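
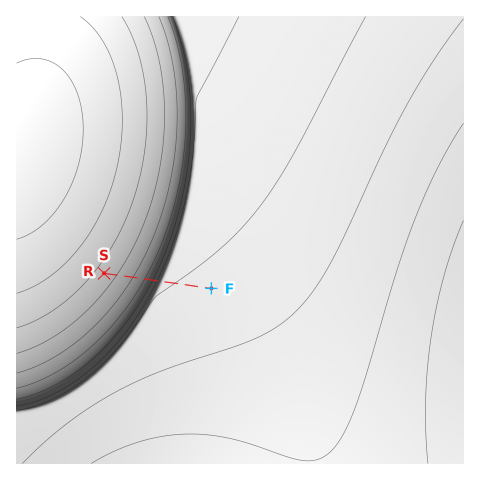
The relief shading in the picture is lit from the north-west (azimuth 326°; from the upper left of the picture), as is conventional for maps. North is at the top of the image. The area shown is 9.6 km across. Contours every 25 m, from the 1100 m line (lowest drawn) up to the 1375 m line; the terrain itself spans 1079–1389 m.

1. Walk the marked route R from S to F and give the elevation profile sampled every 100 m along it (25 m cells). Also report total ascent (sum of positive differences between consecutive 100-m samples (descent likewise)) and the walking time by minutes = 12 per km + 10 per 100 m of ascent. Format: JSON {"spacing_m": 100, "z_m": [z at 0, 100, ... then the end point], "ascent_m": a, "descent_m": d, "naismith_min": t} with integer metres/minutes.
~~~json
{"spacing_m": 100, "z_m": [1315, 1310, 1304, 1298, 1292, 1285, 1277, 1269, 1259, 1248, 1234, 1215, 1185, 1177, 1176, 1175, 1174, 1173, 1172, 1172, 1171, 1170, 1169, 1168, 1168], "ascent_m": 0, "descent_m": 147, "naismith_min": 28}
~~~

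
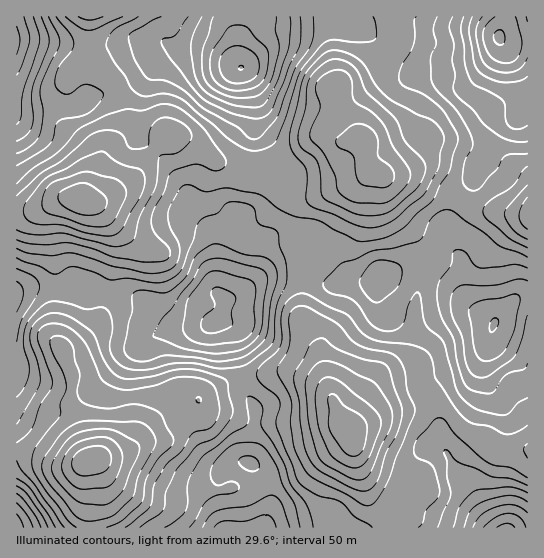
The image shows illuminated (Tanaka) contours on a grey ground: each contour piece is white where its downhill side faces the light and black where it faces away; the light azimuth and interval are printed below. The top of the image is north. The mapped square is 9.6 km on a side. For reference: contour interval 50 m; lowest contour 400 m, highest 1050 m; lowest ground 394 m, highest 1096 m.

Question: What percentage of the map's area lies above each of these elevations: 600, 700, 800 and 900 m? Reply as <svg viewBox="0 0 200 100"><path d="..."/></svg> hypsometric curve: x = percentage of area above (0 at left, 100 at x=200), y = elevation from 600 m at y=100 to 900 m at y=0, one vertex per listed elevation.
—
<svg viewBox="0 0 200 100"><path d="M176 100l-47-33-67-34-39-33"/></svg>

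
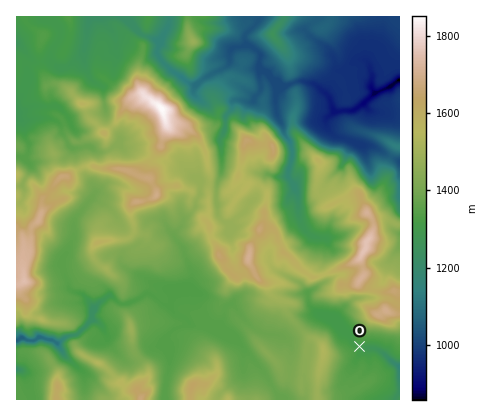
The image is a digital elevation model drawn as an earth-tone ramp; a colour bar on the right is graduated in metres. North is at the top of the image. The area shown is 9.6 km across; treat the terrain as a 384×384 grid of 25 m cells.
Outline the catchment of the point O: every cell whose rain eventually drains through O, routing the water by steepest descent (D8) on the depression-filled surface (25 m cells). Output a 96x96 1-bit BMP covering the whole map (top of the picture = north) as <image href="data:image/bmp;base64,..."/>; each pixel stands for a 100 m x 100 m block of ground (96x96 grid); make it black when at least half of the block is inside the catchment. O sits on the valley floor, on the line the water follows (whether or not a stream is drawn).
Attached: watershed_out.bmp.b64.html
<image width="96" height="96" href="data:image/bmp;base64,Qk2+BAAAAAAAAD4AAAAoAAAAYAAAAGAAAAABAAEAAAAAAIAEAAATCwAAEwsAAAIAAAAAAAAA////AAAAAAAAAAAAAAAAAAAAAAAAAAAAAAAAAAAAAAAAAAAAAAAAAAAAAAAAAAAAAAAAAAAAAAAAAAAAAAAAAAAAAAAAAAAAAAAAAAAAAAAAAAAAAAAAAAAAAAAAAAAAAAAAAAAAAAAAAAAAAAAAAAAAAAAAAAAAAAAAAAAAAAAAAAAAAAAAAAAAAAAAAAAAAAAAAAAH4AAAAAAAAAAAAAAH+AAAAAAAAAAAAAAH/AAAAAAAAAAAAAAP/AAAAAAAAAAAAAA//AAAAAAAAAAAAAD//gAAAAAAAAAAAAH//wAAAAAAAAAAAAH//wAAAAAAAAAAAAP//4AAAAAAAAAAAAf//4AAAAAAAAAAAA///+EAAAAAAAAAAA////8AAAAAAAAAAB////8AAAAAAAAAAB////8AAAAAAAAAAH////8AAAAAAAAAAP////8AAAAAAAAAAf///4AAAAAAAAAAAf///gAAAAAAAAAAA////AAAAAAAAAAAD////AAAAAAAAAAAD/+H/gAAAAAAAAAAH/4A/gAAAAAAAAAAH/wAPgAAAAAAAAAAP/wADAAAAAAAAAAAP/gAAAAAAAAAAAAAP/AAAAAAAAAAAAAAP+AAAAAAAAAAAAAAH8AAAAAAAAAAAAAAH8AAAAAAAAAAAAAAD4AAAAAAAAAAAAAAB4AAAAAAAAAAAAAABwAAAAAAAAAAAAAAAAAAAAAAAAAAAAAAAAAAAAAAAAAAAAAAAAAAAAAAAAAAAAAAAAAAAAAAAAAAAAAAAAAAAAAAAAAAAAAAAAAAAAAAAAAAAAAAAAAAAAAAAAAAAAAAAAAAAAAAAAAAAAAAAAAAAAAAAAAAAAAAAAAAAAAAAAAAAAAAAAAAAAAAAAAAAAAAAAAAAAAAAAAAAAAAAAAAAAAAAAAAAAAAAAAAAAAAAAAAAAAAAAAAAAAAAAAAAAAAAAAAAAAAAAAAAAAAAAAAAAAAAAAAAAAAAAAAAAAAAAAAAAAAAAAAAAAAAAAAAAAAAAAAAAAAAAAAAAAAAAAAAAAAAAAAAAAAAAAAAAAAAAAAAAAAAAAAAAAAAAAAAAAAAAAAAAAAAAAAAAAAAAAAAAAAAAAAAAAAAAAAAAAAAAAAAAAAAAAAAAAAAAAAAAAAAAAAAAAAAAAAAAAAAAAAAAAAAAAAAAAAAAAAAAAAAAAAAAAAAAAAAAAAAAAAAAAAAAAAAAAAAAAAAAAAAAAAAAAAAAAAAAAAAAAAAAAAAAAAAAAAAAAAAAAAAAAAAAAAAAAAAAAAAAAAAAAAAAAAAAAAAAAAAAAAAAAAAAAAAAAAAAAAAAAAAAAAAAAAAAAAAAAAAAAAAAAAAAAAAAAAAAAAAAAAAAAAAAAAAAAAAAAAAAAAAAAAAAAAAAAAAAAAAAAAAAAAAAAAAAAAAAAAAAAAAAAAAAAAAAAAAAAAAAAAAAAAAAAAAAAAAAAAAAAAAAAAAAAAAAAAAAAAAAAAAAAAAAAAAAAAAAAAAAAAAAAAAAAAAAAAAAAAAAAAAAAAAAAAAAAAAAAAAAAAAAAAAAA="/>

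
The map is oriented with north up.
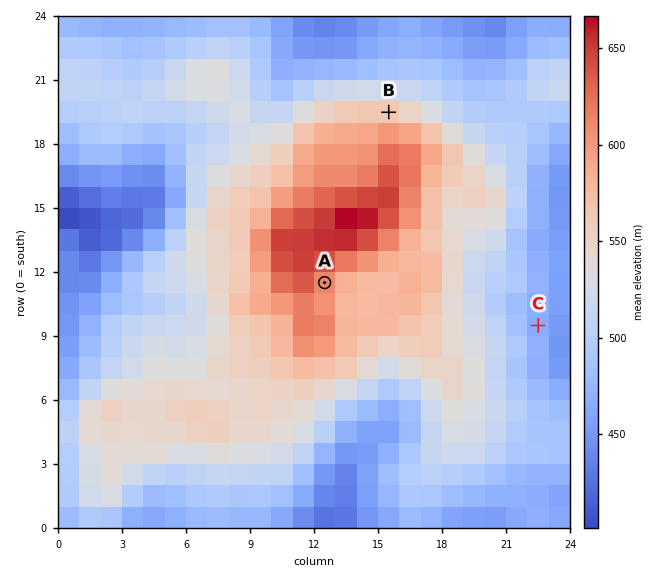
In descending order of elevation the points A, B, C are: A B C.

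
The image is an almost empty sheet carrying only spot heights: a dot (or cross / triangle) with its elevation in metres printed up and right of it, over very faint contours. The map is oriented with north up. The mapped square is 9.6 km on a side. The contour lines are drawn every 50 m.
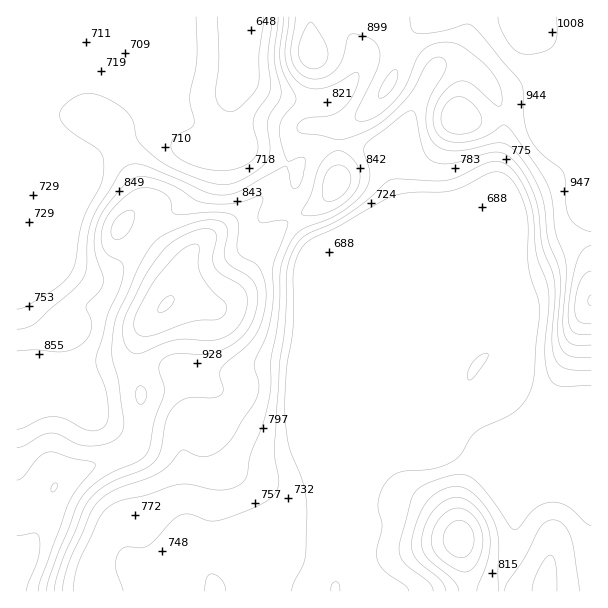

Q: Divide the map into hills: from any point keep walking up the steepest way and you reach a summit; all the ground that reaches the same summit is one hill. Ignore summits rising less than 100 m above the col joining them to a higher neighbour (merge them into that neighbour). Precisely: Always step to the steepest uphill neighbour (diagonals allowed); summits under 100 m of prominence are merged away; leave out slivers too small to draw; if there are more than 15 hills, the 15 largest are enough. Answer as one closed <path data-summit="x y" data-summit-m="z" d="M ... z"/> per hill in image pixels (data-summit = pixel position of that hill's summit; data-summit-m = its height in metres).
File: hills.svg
<path data-summit="165 305" data-summit-m="1103" d="M231 16l-215 1 0 370 5 1 23-8 8-5 1-5 1 7 18 11 13 13 6 10 11 10 24 9 48 6 8 5 4 23 0 58 1 9 7 8-7 6-3 13 3 11 1 23 175 0 3-4 0-10-12-20-15 0-18 7-2-4 0-46-3-17 0-96 82-198-7-31 0-11-7-11-39-6-13 0-20 6-15 13-6 2-52-20-4-8-5-25z"/><path data-summit="591 300" data-summit-m="1053" d="M591 16l-359 1-2 96 6 31 6 4 49 18 6-2 15-13 20-6 13 0 39 6 7 11 0 11 7 27-6 19-76 183 0 96 3 17 0 46 2 4 27-25 18-43 13-23 10-8 9-3 30-31 32-72 10-11 10-7 14-6 9 1 5 5 0 11-3 6-17 18-13 21-22 11-24 25 80-32 3 0 21 22 27-4 32-1z"/><path data-summit="459 539" data-summit-m="982" d="M512 402l-86 34-24 24-19 10-11 15-24 55-20 20 26-2 12 20-1 14 226 0 1-172-32 0-27 4z"/><path data-summit="17 566" data-summit-m="1083" d="M53 370l-3 8-34 11 0 202 170 1 1-23-3-8 2-13 8-9-7-8-1-9 0-58-4-23-8-5-48-6-24-9-11-10-6-10-13-13-18-11z"/>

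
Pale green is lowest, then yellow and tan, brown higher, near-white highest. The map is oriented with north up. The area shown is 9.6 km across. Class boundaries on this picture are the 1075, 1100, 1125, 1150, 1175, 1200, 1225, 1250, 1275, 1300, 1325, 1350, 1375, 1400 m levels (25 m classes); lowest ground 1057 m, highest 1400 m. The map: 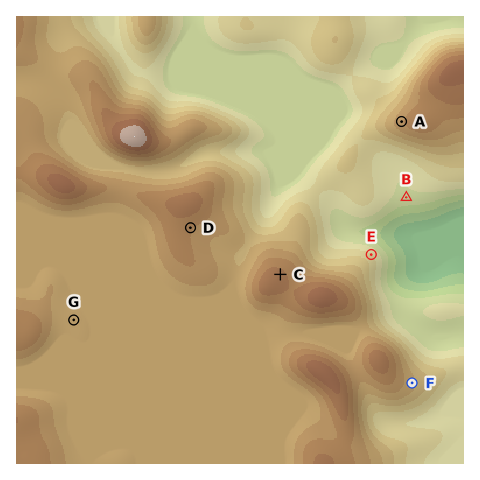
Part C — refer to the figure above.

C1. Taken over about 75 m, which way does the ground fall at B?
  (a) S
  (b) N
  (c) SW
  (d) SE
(a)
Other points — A W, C NE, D SE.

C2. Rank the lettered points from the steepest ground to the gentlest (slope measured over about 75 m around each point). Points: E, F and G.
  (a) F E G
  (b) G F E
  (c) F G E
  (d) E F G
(d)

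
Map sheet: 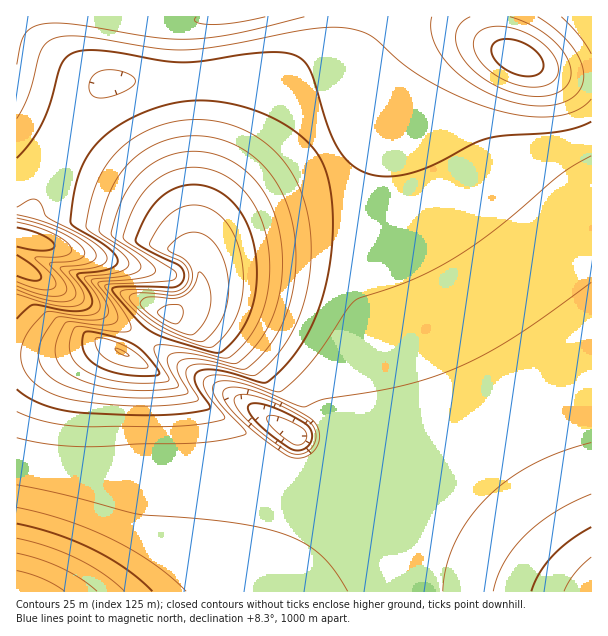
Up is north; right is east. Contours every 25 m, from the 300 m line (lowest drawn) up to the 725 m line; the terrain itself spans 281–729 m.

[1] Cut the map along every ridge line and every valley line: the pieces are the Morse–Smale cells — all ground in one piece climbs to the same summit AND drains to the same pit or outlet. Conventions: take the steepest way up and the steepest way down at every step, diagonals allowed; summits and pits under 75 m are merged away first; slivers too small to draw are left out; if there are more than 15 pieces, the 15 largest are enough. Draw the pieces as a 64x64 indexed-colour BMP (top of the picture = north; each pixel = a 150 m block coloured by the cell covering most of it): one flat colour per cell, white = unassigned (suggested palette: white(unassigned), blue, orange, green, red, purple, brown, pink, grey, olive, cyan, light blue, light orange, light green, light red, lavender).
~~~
<image width="64" height="64" href="data:image/bmp;base64,Qk12CAAAAAAAAHYAAAAoAAAAQAAAAEAAAAABAAQAAAAAAAAIAAATCwAAEwsAABAAAAAAAAAA////ALR3HwAOf/8ALKAsACgn1gC9Z5QAS1aMAMJ34wB/f38AIr28AM++FwDox64AeLv/AIrfmACWmP8A1bDFABERERERERERERERERERERREREREREREREREREREREREERERERERERERERERERERFEREREREREREREREREREREQRERERERERERERERERERERRERERERERERERERERERERBEREREREREREREREREREREUREREREREREREREREREREERERERERERERERERERERERFEREREREREREREREREREQRERERERERERERERERERERERRERERERERERERERERERBEREREREREREREREREREREREUREREREREREREREREREERERERERERERERERERERERERFEREREREREREREREREQRERERERERERERERERERERERERRERERERERERERERERBEREREREREREREREREREREREREUREREREREREREREREERERERERERERERERERERERERERFEREREREREREREREQRERERERERERERERERERERERERERJERERERERERERERBEREREREREREREREREREREREREREiREREREREREREREERERERERERERERERERERERERERERIkREREREREREREQRERERERERERERERERERFmYRERERESIkRERERERERERBERERERERERERERERERZmZmERERERIiIkREREREREREERERERERERERERERERZmZmZhEREREiIiJEREREREREQRERERERERERERERERZmZmZmERERESIiIiJERERERERBEREREREREREREREWZmZmZmYRERERIiIiIiJEREREREEREREREREREREREWZmZmZmZhEREREiIiIiIiJEREREQRERERERERERERFmZmZmZmZmERERESIiIiIiIiJERERBERERERERERERFmZmZmZmZmYRERERIiIiIiIiIiJEREERERERERERERZmZmZmZmZmYREREREiIiIiIiIiIiJEQRERERERERERZmZmZmZmZmYRERERESIiIiIiIiIiIiIhEREREREREWZmZmZmZmZmZhERERESIiIiIiIiIiIiIiEREREREREWZmZmZmZmZmYRERERERIiIiIiIiIiIiIiIzMxERERE2ZmZmZmZmZmYREREREREiIiIiIiIiIiIiIjMzMzMxMzNmZmZmZmZmYREREREREiIiIiIiIiIiIiIiMzMzMzMzM2ZmZmZmZmERERERERESIiIiIiIiIiIiIiIzMzMzMzMzNmZmZmZmERERERERERIiIiIiIiIiIiIiIjMzMzMzMzMzZmZmZhEREREREREREiIiIiIiIiIiIiIiMzMzMzMzMzMzYREREREREREREREiIiIiIiIiIiIiIiIzMzMzMzMzMzMxERERERERERERESIiIiIiIiIiIiIiIjMzMzMzMzMzMzMRERERERERERERIiIiIiIiIiIiIiIiMzMzMzMzMzMzMxERERERERERERIiIiIiIiIiIiIiIiIzMzMzMzMzMzMzEREREREREREREiIiIiIiIiIiIiIiIjMzMzMzMzMzMzMRERERERERERESIiIiIiIiIiIiIiIiMzMzMzMzMzMzMxERERERERERERIiIiIiIiIiIiIiIiIzMzMzMzMzMzMzMRERERERERERIiIiIiIiIiIiIiIiIlMzMzMzMzMzMzMxEREREREREREiIiIiIiIiIiIiIiIiUzMzMzMzMzMzMzMRERERERERESIiIiIiIiIiIiIiIiJVMzMzMzMzMzMzMzERERERERERIiIiIiIiIiIiIiIiIlUzMzMzMzMzMzMzMzERERERERIiIiIiIiIiIiIiIiIiVTMzMzMzMzMzMzMzMxEREREREiIiIiIiIiIiIiIiIiJVUzMzMzMzMzMzMzMzMxERERESIiIiIiIiIiIiIiIiIlVTMzMzMzMzMzMzMzMzMRERESIiIiIiIiIiIiIiIiIiVVMzMzMzMzMzMzMzMzMzMRERIiIiIiIiIiIiIiIiIiJVVTMzMzMzMzMzMzMzMzMzMRIiIiIiIiIiIiIiIiIiIlVVMzMzMzMzMzMzMzMzMzMzEiIiIiIiIiIiIiIiIiIiVVVTMzMzMzMzMzMzMzMzMzNVIiIiIiIiIiIiIiIiIiJVVVUzMzMzMzMzMzMzMzMzM1VSIiIiIiIiIiIiIiIiIlVVVTMzMzMzMzMzMzMzMzM1VVUiIiIiIiIiIiIiIiIiVVVVUzMzMzMzMzMzMzMzM1VVVVIiIiIiIiIiIiIiIiJVVVVTMzMzMzMzMzMzMzM1VVVVVSIiIiIiIiIiIiIiIlVVVVUzMzMzMzMzMzMzM1VVVVVVUiIiIiIiIiIiIiIiVVVVVVMzMzMzMzMzMzM1VVVVVVVSIiIiIiIiIiIiIiJVVVVVVTMzMzMzMzMzM1VVVVVVVVUiIiIiIiIiIiIiIlVVVVVVVVVVVVVVVVVVVVVVVVVVVSIiIiIiIiIiIiIiVVVVVVVVVVVVVVVVVVVVVVVVVVVVUiIiIiIiIiIiIiJVVVVVVVVVVVVVVVVVVVVVVVVVVVVVIiIiIiIiIiIiIlVVVVVVVVVVVVVVVVVVVVVVVVVVVVVSIiIiIiIiIiIiVVVVVVVVVVVVVVVVVVVVVVVVVVVVVVVVIlVSIiIiIiJVVVVVVVVVVVVVVVVVVVVVVVVVVVVVVVVVVVIiIiIiIlVVVVVVVVVXd3VVVVVVVVVVVVVVVVVVVVVVUiIiIiIi"/>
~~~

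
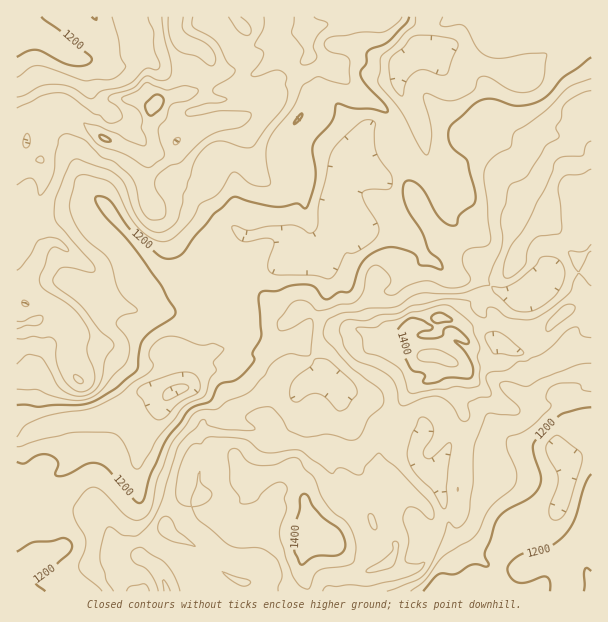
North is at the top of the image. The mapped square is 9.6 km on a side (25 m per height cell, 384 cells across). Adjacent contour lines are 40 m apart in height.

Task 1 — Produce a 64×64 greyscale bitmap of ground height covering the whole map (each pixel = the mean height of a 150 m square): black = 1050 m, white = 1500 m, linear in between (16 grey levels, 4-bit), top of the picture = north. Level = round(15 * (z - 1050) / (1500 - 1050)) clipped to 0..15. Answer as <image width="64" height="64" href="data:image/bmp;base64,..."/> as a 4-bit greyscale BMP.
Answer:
<image width="64" height="64" href="data:image/bmp;base64,Qk12CAAAAAAAAHYAAAAoAAAAQAAAAEAAAAABAAQAAAAAAAAIAAATCwAAEwsAABAAAAAAAAAAAAAAABEREQAiIiIAMzMzAERERABVVVUAZmZmAHd3dwCIiIgAmZmZAKqqqgC7u7sAzMzMAN3d3QDu7u4A////AERVVVVniIiJqpiIiJmZmaqqmZmZiIdlRERFVVVVVVZVRVVVZneIiImpmIiJmZmZq7qZqqqpmYdVVUVVVVVVVlVEVVVneIiJmpmYiJmIiImru6qqqqqqmGVVVVVVVVVWVURFVWd4iZmpmYiJmIiImrzLu7qqq6mZdmZVVVVVVWZlVURVVniJmZmYiZmImZmavMzMy6qqqYiHZmVVVVVVVmZVVVVWeIiImJmZmJmZmaq8zMzLqqqpiId2ZlVEVVVWZmVVVWZ3iHiJmZiJmqqqqrzNzLqqqqmImHd2VURERFVmZVVWZ3eHd3mpiJmqqqqqvNzLuqqqmYiYiHdlRERERVZmVVZnd3dmaJmJmqqqqqq83LqqqqqZiZiId2VUREREVmZVZmd3dmVniZmZqqqqqrzLupqqqpmamIiHdlVURDRWZlVmZndmVVeJmZmaqqqqvMuqmZqqqqmHiYd2ZlVENFZmVWZmZmVUVomZmZq7u6q7uqmZmaqqmIiJh3dmZVQzRWZVVVZmVURWeJmZmru7u7u6mZmaqpmIiImHd3ZlVENFVmVVVVVVREV4mZmqu7u7u6qZmZmpmIiIiId3dmVUM0RVVVVVVVRERWiZmaq6qqq6qYmZmZmYiIiIh3dmZUQzRERVVVVVVEREZ5mZqqqZmZmYiIiZmYiIiIiHd2ZlQzNERERERVVERDRXiZmaqZiIiIiIiImZiHiIiId3ZmVDNERDM0RERERDM0Z4iZmIiIiIiIh3iJmIiIiIiHdmZlREREMzMzMzM0MzNGeId3iIiHd3d3d4iYiIiImId3d2ZUREREQzMzMzMzIjVnd3eIiId3d3Z3iJmIiIiZiIiHdmVVRVVVREQzMzIhJFZmd3eId3d3Znd4iZiIiZmIiId3ZlVVZmZndlQzIhESNFZmd3d2ZnZmZ3eJqZmamZmIh3dmZmZmd4mYZUMiIRETRWZmd3ZmZmZneImruqqqqYh4d2ZmZ3d4mqmGVUMiISNFVWZndmZmZneImbvMu7upiIiHd2Znd3iqqYdmVDMyIzREVmd3ZmZneImavMzMzKmZmIiId3h3iaqph3ZUQzMzNERVZnd2ZneJmqvM3d3cqpmZmZiIiIiJqpmIdlQzMzM0RFVWZmZ3eJqru83d3cupmZmZmZmJiJmamYh2VEMzRERERVZmZneJqru7zMzMy6mZmaqZmZmZmZqph3ZlREREREREVmZWeJmqu7zMzMzLqZmaqqmZmqqqqph3ZmZVVFRERERWZmZ4maqqvMzMzLupmZmqqpmaqqqql3dmZmVVVERERFZndneImZmqu7zLupmZmZmrqqmaqqmHd3ZmZVVERERFVmd3Znd3iIiaq7qpmZiHeJq6qZqpmHd3dmZVVEREREVWZmZlZmd3d4iJmZmYh3d3iaqqqph3d3dmZVVUREVERVVVZlRVVmZmd3d3eIiHd3d4mqqpiHd3d2ZVVURERVVVRERVRERWdmZmZmZmeIiHd3eJmamId4h3ZlVVRERFVVREQzMzREZmZmVlVmZ3iZh3d4mJqpiIiHZmVVVVVEVEREMzMzM0RWZmVVVWZ3eJqYd4mYmZmZmHZmZVVVVVRERERDMzMzREVmVVVVZnd4mpiIiZmZmZmHZmZVVmZVVEREREMzMzNDRFVURVVmZmeJmYiZmZmZmHZmZVVndmVURERERDNDMzMzRERFVVZmZ4mZmZiIiZiHdmZVVoiHdlVEREREREQzMzNERFVVVVZniJmqmIiJiIdmZVVomZh2ZURERERERDMzM0RFVVVVVmeImaqYiImId2ZVVXiamIdmVURVVVVUMzM0RVVVVVVVZ4iZmpiIiZiHZlVWeZmYh3ZlVVVmVVQzM0RFVVVVRVV3iImamIiJmYdmVWeJmZiHd2ZWZmZlVDMzRERVVVRFVneIiZmYiJmZh2ZmZ4mZiIh3dmZmZmVVMzMzNEVVRERWd4iImZmIqaqYdnd4mamYiHd2Z3dmVWVDMzM0REREVVZ3d4iJmZmqqph3iJmquqmYd3d3d2ZWVUMzM0RERERVVmd3eImZmaqqmIiJmqu7qpiHd3d3ZVZVQzMzREVERFVWZnd3iJmZmaqZiJq7u6upmYh3iIdlVlVEMzNERUNFVVVmZ3eIiJmZqZmZrLuqq6maqYiIh2VWVURDNEREM0VVZmZmd3iIiampmaq7qqq7qpmqmZmIdlVlVEQ0REQzRVVmZmZneIiJqqqZqqmZmruqmZmZmZiHVVZVRERFQzNFVVZmZmZ3iJmaqqqpmZmqzLqZmZmZmYhlVlVVVVVDNERFVmZlVmeImYmaqpiJmrvMu6qZmZmZmHZWVVZlVDM0RERVVVVVVniIeImZh3iJq7u7u6mZmZmIdmZlZmVDIzQzM0RERERFZ3h3eId3d3eJqpqqqpmIiIh3ZmZmVEMiMzMzNEQzM0RWZ2d3dmZmZneYiaqqqZiIiHd3d3ZUQiIzIiM0QzMzRFVWZmZlVVVmZ3iJqqqpmYd3eId3dlVCEiIiIzMzMzNERVVWZVRFVWZ3eImqu6mImHd3iHdmVUMiESIjM0REM0REVUVURFVVVnd4mru6mYiHd3eHZmZVVDIhEiM0RERERERFRERFVVVWd3ibu6mZmYd3eIdmZmZlQyIiI0RERERERERERVVVVWd3iJupmZmZmHeImHd3d3ZUMzMzRERERERVRFRVVVVVZ3eIq6mZmZmId3iIh3d3d2VDNERFREREREVV"/>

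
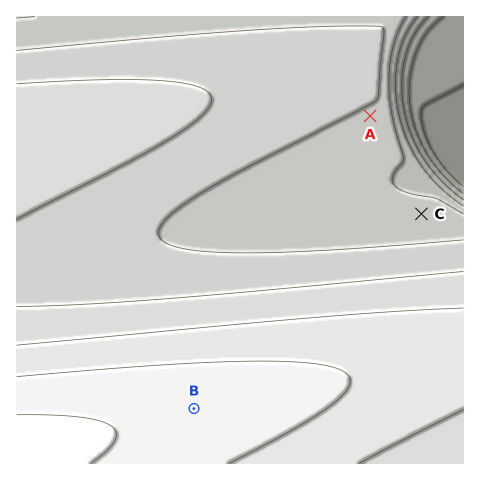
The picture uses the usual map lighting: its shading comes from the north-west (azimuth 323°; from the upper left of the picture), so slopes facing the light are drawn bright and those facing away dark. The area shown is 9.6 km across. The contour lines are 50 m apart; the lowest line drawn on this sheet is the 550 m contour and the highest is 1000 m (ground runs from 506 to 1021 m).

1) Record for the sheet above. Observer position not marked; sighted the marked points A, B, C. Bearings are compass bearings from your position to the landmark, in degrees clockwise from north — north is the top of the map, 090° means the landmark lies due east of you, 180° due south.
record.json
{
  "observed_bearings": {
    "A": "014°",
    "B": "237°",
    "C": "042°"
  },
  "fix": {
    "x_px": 317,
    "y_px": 329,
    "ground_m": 920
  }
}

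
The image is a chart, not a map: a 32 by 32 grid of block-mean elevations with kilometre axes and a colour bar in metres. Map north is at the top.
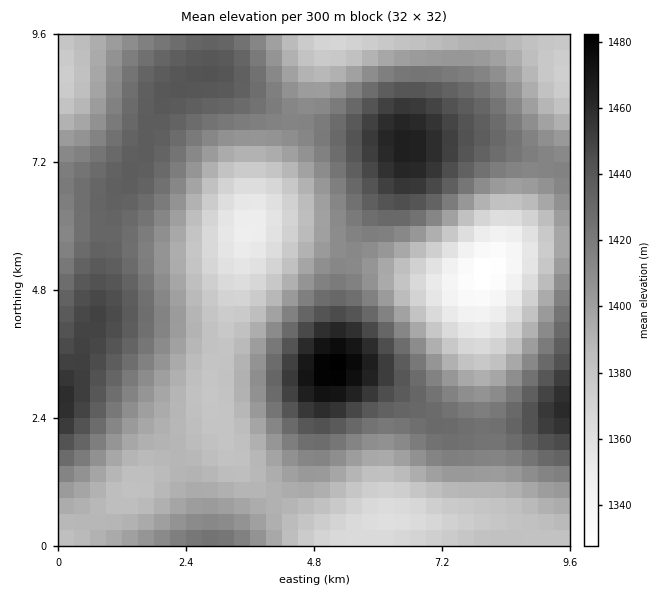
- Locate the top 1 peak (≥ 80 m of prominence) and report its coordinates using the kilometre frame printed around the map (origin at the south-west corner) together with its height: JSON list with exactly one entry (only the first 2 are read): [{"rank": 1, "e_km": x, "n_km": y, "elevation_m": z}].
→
[{"rank": 1, "e_km": 5.16, "n_km": 3.34, "elevation_m": 1484}]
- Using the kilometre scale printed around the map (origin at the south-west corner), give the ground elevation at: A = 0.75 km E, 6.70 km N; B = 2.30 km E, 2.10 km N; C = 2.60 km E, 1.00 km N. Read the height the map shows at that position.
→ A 1432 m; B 1388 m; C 1395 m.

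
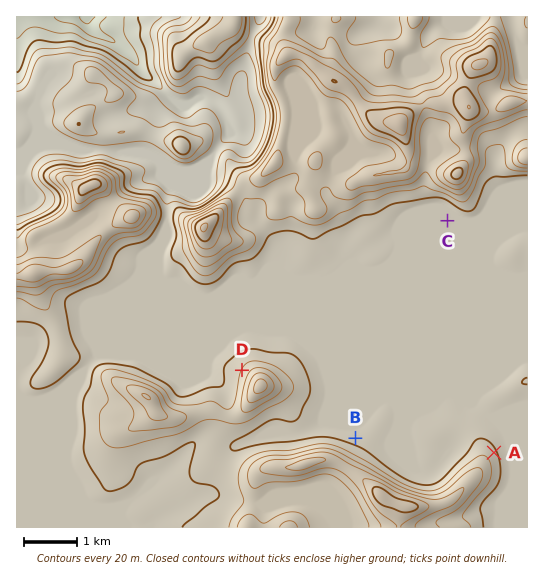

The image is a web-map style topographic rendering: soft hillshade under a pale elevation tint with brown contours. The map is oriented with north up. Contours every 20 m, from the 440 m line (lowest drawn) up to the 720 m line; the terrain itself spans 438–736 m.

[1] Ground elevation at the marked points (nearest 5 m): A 605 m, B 595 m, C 590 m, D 620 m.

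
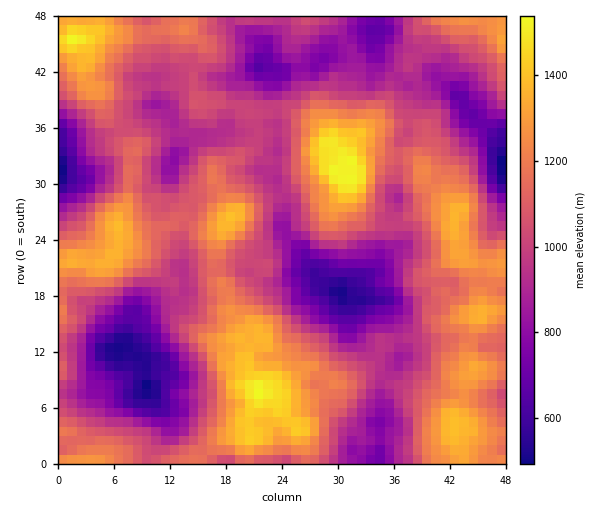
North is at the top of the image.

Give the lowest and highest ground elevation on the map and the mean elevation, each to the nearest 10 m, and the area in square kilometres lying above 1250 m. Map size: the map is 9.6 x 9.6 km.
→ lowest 470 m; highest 1550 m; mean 1040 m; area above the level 16.7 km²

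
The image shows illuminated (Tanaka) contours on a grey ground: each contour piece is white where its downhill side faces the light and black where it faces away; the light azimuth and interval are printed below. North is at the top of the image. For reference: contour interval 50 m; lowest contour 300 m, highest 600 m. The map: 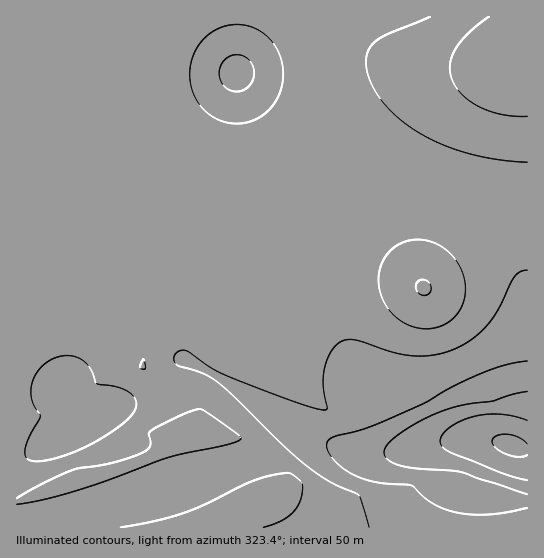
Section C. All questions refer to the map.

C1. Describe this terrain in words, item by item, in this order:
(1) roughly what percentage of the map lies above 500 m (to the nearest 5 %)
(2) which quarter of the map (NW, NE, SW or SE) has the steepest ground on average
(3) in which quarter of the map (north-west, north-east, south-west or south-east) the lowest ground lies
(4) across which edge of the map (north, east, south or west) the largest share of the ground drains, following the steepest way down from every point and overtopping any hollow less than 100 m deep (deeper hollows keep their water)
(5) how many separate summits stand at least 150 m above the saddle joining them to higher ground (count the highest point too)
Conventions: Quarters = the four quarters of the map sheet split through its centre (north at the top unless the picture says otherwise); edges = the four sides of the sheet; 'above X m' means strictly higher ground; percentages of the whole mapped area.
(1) Roughly 80 % of the ground is higher than 500 m.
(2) The steepest ground, on average, is in the south-east quarter.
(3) The lowest ground is in the south-east quarter.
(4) Drainage is mainly to the east: more ground falls towards that edge than towards any other.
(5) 1 summit rises at least 150 m above its surroundings.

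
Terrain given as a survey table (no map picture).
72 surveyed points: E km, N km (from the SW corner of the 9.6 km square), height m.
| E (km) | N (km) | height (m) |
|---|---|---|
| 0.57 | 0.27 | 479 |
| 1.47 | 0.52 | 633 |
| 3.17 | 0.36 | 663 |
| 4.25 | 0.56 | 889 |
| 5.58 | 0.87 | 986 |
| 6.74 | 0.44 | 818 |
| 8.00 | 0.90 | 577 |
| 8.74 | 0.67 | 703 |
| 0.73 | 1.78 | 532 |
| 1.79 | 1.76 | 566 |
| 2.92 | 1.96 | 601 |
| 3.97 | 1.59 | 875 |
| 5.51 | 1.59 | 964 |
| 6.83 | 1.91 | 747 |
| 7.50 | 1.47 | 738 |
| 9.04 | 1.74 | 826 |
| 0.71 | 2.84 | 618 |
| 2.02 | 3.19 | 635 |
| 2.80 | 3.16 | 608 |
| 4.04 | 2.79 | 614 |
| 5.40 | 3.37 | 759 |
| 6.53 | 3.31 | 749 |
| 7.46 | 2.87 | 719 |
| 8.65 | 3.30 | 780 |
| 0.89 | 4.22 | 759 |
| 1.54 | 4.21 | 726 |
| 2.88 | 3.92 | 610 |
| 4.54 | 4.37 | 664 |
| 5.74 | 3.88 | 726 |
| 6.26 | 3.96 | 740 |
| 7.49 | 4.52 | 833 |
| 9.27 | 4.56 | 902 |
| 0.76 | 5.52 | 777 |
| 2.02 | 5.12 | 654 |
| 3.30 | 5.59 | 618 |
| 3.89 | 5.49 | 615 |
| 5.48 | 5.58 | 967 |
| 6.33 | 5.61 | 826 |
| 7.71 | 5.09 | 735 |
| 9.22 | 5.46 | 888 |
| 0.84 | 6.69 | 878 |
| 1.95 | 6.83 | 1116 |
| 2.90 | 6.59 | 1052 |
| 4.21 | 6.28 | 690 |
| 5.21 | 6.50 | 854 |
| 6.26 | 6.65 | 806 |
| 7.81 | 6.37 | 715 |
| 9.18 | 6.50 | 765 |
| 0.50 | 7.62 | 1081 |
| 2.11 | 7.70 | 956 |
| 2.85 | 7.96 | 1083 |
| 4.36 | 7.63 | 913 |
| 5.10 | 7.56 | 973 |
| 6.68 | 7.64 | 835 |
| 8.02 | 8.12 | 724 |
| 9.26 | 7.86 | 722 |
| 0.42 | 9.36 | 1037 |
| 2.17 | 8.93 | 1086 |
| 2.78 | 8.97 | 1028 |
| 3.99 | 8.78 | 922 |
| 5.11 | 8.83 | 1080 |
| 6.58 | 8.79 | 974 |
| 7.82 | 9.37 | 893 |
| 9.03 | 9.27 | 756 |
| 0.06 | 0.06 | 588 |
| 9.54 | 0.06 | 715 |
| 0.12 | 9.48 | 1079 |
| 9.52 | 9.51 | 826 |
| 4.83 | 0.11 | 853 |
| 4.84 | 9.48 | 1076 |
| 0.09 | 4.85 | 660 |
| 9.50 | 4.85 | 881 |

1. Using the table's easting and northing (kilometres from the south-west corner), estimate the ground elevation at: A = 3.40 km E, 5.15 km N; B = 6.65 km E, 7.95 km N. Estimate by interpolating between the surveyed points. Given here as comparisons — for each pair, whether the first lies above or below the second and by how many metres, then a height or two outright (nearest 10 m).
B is above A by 280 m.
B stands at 890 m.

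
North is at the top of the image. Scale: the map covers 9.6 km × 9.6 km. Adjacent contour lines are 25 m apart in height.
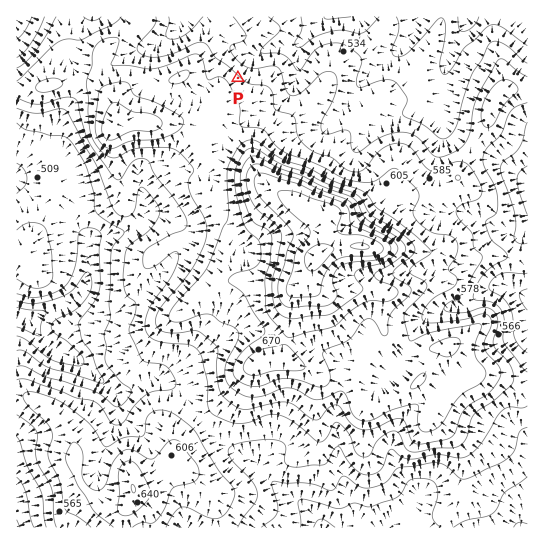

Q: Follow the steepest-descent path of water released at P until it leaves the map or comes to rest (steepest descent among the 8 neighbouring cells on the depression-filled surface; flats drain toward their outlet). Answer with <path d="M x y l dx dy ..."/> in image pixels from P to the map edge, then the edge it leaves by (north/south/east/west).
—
<path d="M238 78l9-9 0-4 2-3 9-9 3 0 9-6 8-1 1-1 18 0 4-3 25-25"/>
exit: north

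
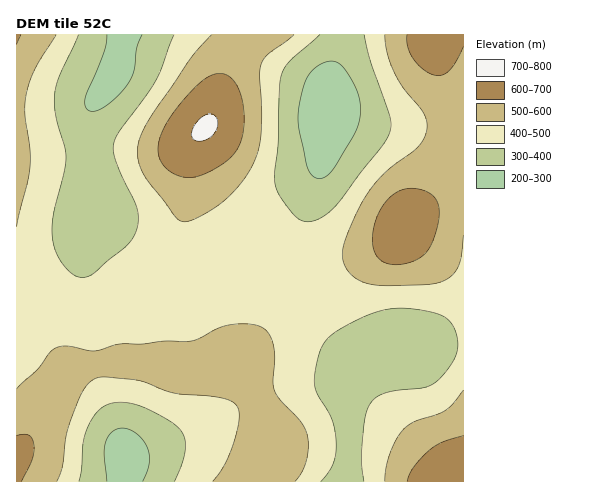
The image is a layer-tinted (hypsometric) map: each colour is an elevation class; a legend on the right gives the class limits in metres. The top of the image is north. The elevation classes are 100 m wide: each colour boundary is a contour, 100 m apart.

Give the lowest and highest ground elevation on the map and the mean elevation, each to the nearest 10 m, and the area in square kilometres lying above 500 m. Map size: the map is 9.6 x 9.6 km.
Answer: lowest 240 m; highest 710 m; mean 460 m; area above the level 30.7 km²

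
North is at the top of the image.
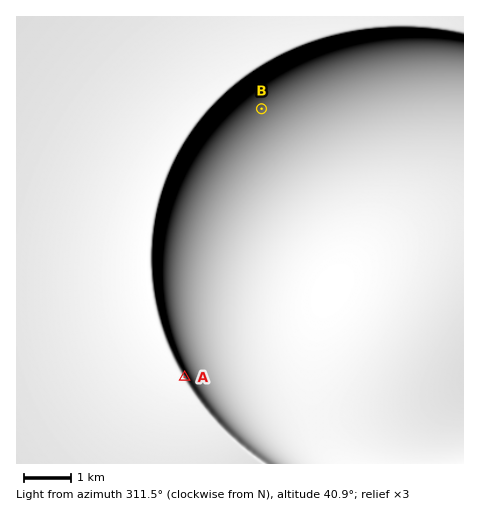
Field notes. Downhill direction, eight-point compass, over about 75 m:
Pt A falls NE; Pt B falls SE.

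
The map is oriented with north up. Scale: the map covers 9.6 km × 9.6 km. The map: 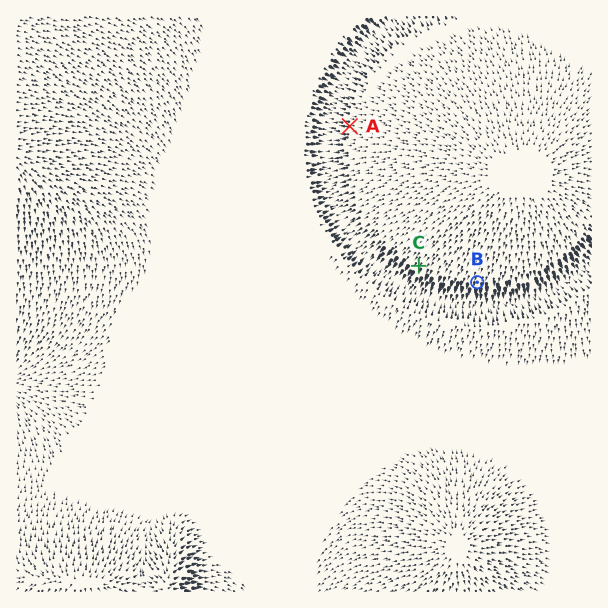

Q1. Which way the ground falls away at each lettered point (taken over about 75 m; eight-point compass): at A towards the W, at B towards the S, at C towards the SW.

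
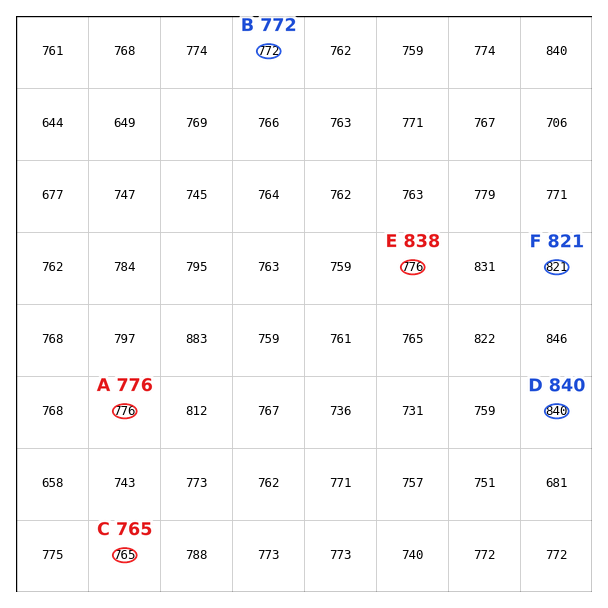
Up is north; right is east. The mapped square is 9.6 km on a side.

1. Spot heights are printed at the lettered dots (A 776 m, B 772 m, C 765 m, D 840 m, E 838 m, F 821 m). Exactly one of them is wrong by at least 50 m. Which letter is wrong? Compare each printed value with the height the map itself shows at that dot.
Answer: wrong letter E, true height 776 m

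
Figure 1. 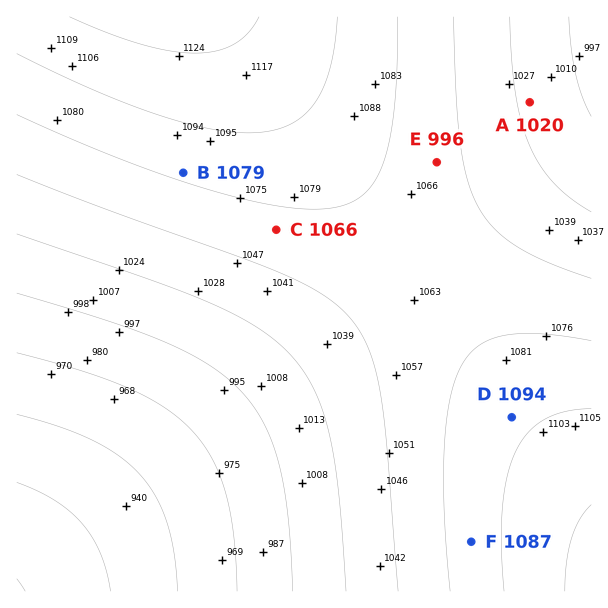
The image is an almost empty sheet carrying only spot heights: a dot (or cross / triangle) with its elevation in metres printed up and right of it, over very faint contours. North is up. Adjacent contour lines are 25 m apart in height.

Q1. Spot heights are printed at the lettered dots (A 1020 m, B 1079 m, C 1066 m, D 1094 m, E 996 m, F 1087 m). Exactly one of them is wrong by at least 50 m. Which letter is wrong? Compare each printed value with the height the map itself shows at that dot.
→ E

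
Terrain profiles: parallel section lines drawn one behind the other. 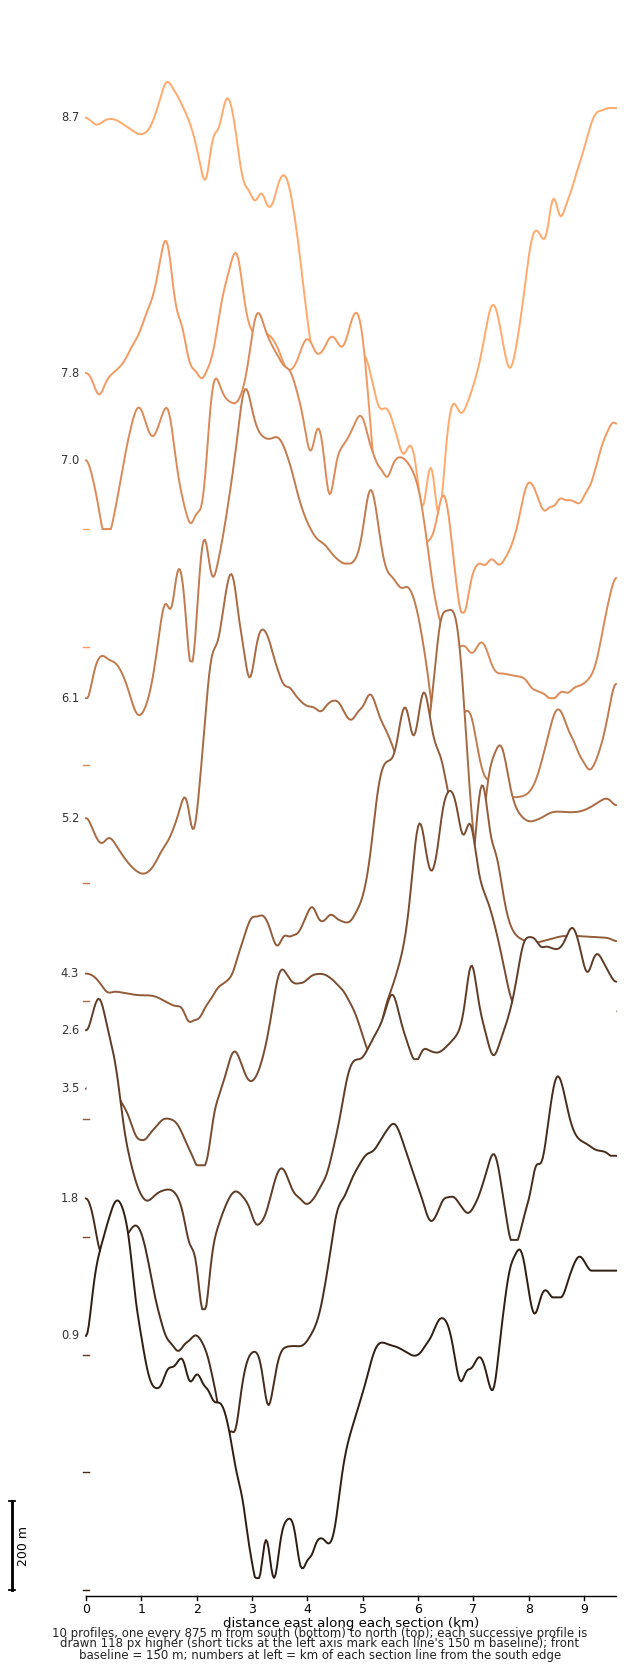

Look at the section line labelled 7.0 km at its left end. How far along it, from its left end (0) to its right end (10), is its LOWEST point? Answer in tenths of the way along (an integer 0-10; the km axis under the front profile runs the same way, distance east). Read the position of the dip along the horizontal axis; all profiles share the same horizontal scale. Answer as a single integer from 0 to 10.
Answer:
9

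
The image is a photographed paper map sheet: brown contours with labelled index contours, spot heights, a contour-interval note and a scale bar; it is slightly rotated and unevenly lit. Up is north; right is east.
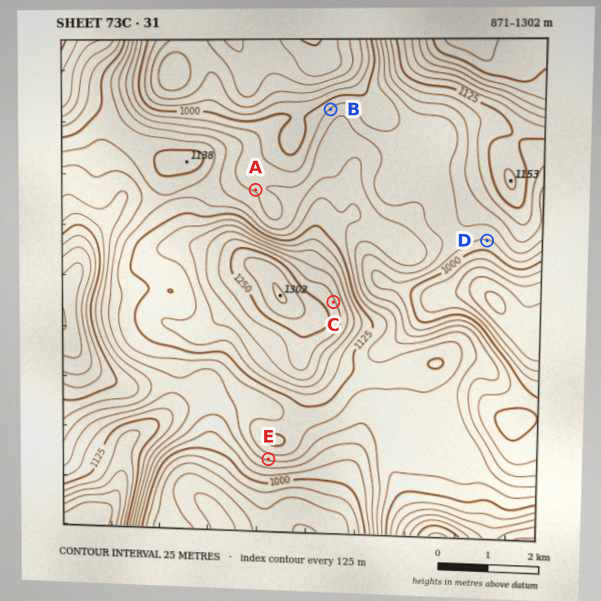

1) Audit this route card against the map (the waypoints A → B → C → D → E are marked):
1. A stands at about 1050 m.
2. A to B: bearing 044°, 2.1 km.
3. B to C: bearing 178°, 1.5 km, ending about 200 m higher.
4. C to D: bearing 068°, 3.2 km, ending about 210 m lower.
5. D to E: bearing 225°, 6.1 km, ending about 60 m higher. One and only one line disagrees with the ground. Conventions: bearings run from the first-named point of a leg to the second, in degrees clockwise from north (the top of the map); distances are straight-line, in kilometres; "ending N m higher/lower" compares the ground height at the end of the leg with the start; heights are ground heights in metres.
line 3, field distance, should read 3.7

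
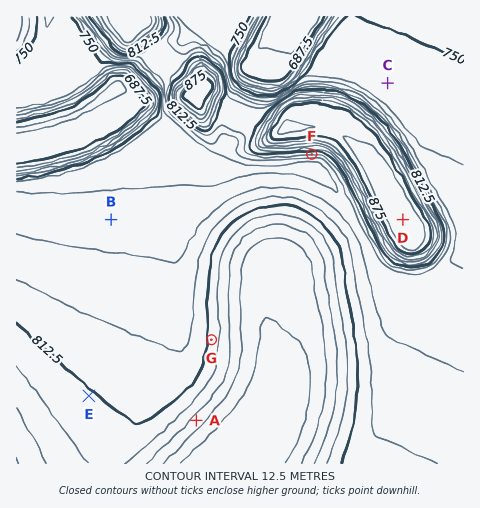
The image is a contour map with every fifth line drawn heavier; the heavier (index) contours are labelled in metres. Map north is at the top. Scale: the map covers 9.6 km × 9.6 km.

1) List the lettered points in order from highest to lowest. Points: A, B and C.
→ A B C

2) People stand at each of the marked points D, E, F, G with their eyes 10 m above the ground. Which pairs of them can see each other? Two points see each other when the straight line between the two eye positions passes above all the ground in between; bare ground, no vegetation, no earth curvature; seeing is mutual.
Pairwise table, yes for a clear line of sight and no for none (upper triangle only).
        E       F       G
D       yes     no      no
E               no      yes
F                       no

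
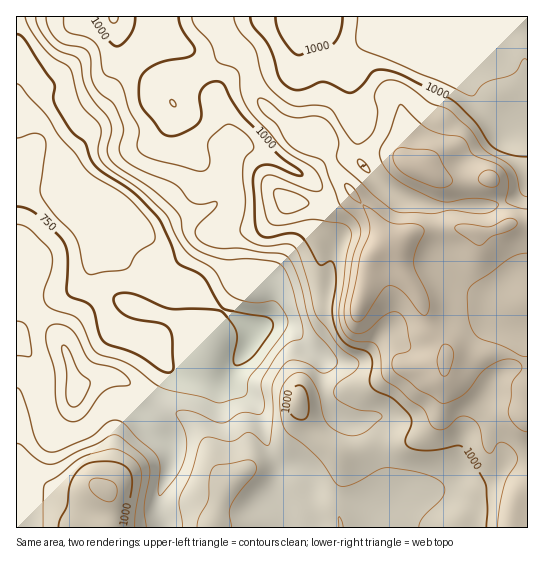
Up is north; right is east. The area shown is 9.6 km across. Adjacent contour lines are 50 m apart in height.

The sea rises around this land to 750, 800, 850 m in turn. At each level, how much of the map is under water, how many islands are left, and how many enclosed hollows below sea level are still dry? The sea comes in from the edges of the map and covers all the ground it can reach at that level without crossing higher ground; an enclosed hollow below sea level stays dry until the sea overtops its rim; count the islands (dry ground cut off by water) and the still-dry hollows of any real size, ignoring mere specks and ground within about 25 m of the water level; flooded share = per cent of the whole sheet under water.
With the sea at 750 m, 10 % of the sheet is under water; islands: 0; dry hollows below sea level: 0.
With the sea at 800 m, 17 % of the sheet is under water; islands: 0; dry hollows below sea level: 0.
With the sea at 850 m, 25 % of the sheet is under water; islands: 1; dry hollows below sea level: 0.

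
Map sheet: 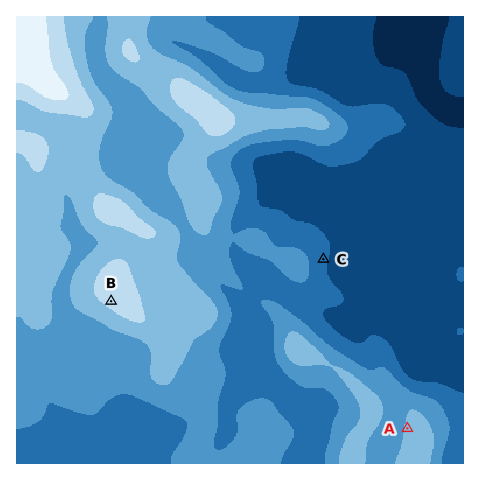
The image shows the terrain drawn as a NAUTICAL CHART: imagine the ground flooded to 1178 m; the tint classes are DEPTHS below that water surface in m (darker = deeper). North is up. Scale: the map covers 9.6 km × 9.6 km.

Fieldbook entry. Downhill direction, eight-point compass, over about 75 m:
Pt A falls W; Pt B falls SW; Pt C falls E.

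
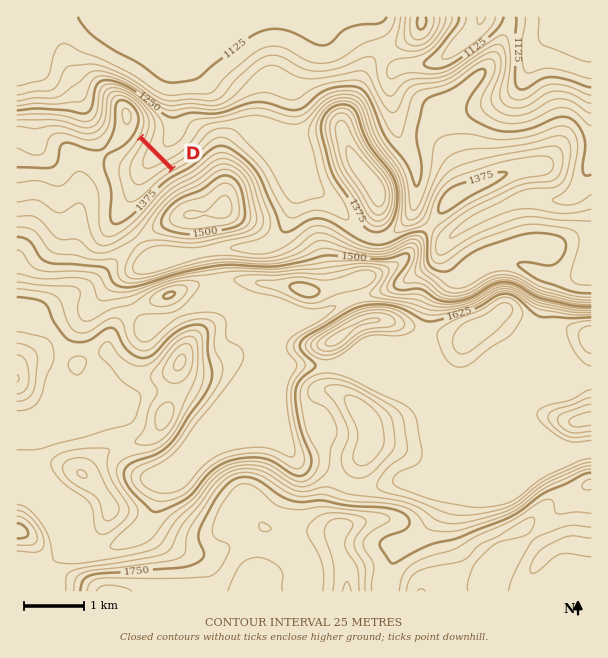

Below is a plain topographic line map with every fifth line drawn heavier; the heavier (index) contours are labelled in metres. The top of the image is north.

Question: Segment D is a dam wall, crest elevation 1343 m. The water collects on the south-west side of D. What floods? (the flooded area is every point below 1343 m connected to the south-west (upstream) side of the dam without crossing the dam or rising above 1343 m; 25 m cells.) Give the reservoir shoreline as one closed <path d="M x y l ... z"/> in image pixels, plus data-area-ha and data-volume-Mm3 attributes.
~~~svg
<path d="M140 140l-12 15-6 10 0 14 2 1 0 5 3 4 0 3 4 4 9-2 22-19 7-4 0-1-29-30z" data-area-ha="41" data-volume-Mm3="9.78"/>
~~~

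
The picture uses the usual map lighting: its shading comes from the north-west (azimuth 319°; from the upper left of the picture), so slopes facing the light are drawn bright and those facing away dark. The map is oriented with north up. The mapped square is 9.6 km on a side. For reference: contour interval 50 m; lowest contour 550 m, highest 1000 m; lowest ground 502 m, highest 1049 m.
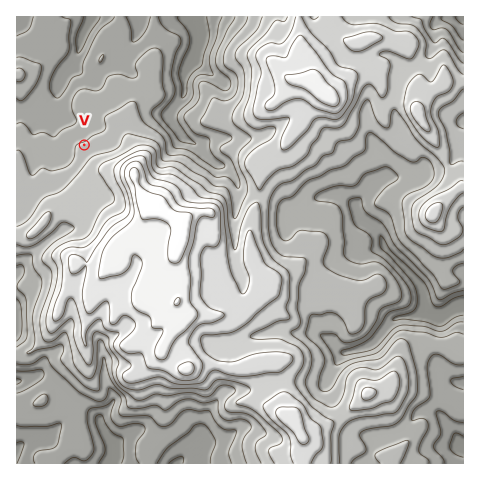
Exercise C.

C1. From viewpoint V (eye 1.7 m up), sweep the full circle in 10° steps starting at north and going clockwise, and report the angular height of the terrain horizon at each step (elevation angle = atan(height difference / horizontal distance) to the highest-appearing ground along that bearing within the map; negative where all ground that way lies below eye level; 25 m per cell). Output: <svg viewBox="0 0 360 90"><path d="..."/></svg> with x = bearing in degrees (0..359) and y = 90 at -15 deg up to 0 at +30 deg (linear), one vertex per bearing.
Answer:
<svg viewBox="0 0 360 90"><path d="M0 65l10-2 10 1 10-2 10-2 10-2 10-2 10-2 10 0 10-3 10-8 10-9 10-3 10 5 10 5 10 1 10 1 10 3 10 2 10 3 10 3 10 0 10 3 10 2 10-1 10 0 10 1 10 2 10 1 10 3 10 0 10-3 10-2 10 3 10 1 10 0"/></svg>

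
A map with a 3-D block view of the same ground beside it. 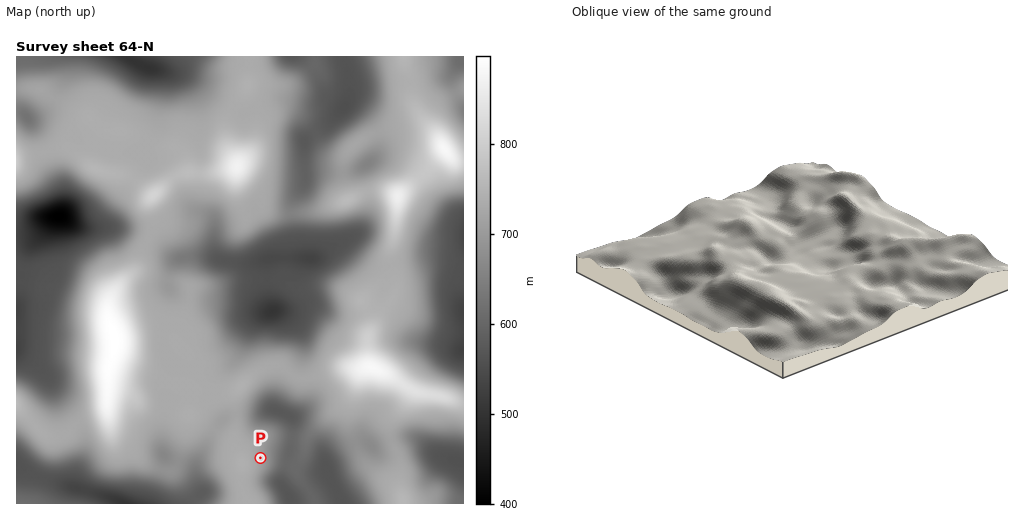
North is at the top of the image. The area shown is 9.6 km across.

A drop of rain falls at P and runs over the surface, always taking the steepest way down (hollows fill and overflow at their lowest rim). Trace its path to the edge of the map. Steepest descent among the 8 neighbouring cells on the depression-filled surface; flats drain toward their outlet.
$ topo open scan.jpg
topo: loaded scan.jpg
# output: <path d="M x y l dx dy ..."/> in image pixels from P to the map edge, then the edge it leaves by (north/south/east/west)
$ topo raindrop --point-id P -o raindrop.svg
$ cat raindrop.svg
<path d="M260 458l25 0 1 1 0 4 1 1-1 1-1 8-2 6 0 7 2 6 0 3 2 5 4 3"/>
exit: south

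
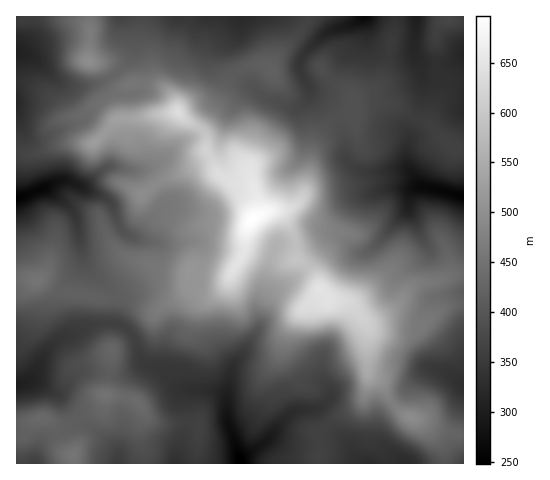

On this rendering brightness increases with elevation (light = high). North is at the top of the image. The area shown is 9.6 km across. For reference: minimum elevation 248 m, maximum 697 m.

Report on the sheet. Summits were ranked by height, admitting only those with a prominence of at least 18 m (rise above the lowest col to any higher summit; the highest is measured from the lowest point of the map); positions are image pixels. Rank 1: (252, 220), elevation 697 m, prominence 449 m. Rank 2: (320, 288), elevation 648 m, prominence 65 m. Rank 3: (178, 112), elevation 636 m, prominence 45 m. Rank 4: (88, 61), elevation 498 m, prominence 70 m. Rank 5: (411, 417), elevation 494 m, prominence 24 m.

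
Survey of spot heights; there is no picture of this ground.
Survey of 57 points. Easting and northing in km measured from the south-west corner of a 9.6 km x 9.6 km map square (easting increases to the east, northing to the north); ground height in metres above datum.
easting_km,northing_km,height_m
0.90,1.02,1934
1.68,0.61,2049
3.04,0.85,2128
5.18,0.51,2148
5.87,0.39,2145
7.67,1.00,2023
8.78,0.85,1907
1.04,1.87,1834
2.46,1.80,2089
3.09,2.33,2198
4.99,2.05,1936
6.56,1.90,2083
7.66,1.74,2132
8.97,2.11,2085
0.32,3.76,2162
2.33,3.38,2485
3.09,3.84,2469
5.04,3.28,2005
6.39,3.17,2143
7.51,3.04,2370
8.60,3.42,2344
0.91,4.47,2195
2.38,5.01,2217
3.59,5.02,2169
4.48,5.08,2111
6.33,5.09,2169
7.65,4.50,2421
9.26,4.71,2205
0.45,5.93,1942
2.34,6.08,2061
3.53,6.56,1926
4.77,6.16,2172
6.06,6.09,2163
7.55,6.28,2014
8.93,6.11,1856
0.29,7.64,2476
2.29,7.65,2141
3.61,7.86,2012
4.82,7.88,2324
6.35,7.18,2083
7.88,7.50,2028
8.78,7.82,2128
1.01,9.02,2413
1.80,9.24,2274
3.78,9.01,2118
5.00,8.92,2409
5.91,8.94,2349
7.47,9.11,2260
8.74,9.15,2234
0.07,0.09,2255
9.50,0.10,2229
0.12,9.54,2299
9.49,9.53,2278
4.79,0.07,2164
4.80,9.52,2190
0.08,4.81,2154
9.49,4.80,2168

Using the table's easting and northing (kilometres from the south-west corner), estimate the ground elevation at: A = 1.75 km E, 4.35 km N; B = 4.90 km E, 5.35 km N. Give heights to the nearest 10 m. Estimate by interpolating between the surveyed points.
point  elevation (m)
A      2270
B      2130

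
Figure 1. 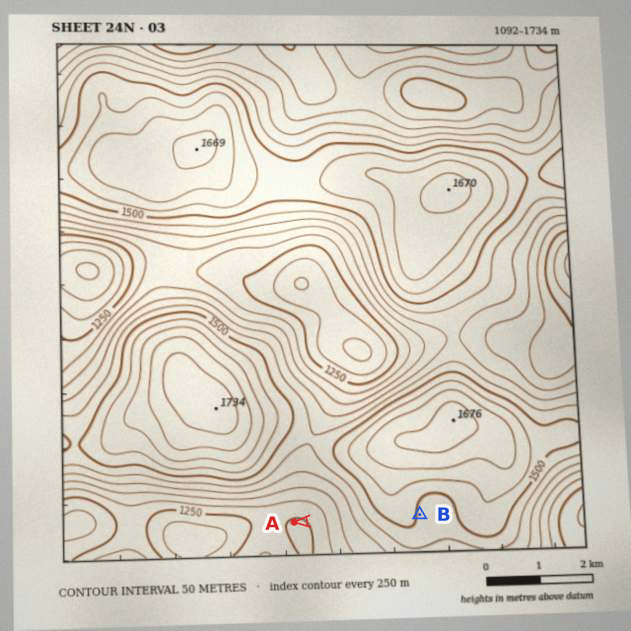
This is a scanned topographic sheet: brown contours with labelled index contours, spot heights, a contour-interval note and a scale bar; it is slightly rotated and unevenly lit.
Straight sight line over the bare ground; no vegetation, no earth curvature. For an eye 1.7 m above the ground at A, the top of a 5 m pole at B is out of sight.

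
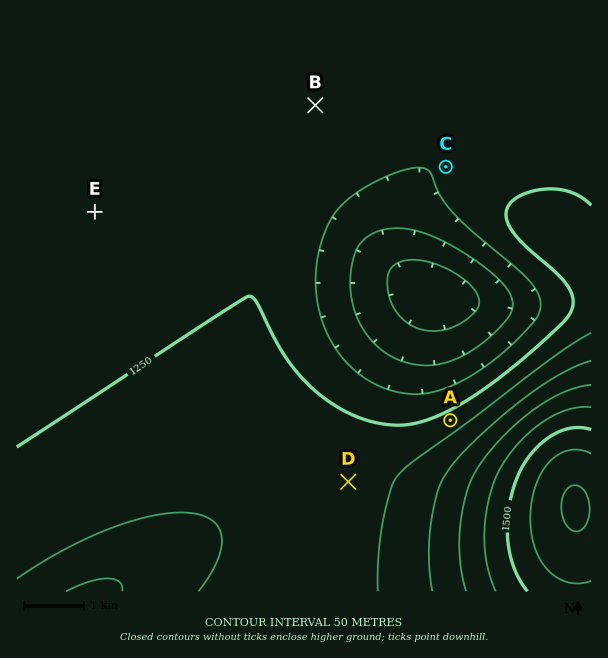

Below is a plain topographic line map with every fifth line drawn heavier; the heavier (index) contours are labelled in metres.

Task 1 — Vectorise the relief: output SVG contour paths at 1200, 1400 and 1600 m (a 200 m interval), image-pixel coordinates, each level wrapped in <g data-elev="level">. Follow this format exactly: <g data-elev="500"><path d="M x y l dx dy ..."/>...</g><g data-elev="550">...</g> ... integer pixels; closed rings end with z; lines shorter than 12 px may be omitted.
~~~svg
<g data-elev="1200"><path d="M405 393l-19-4-18-9-16-12-13-15-11-18-8-20-4-21 0-22 3-20 6-19 7-15 10-13 17-14 21-12 24-9 16-2 6 1 5 4 10 24 15 19 73 65 9 13 3 12-5 12-14 17-22 20-23 17-21 12-18 7-16 3z"/></g><g data-elev="1400"><path d="M591 385l-13 2-15 6-30 17-33 30-23 30-10 22-7 36 0 33 6 30"/></g><g data-elev="1600"><path d="M574 531l7-1 4-4 4-8 1-9-2-9-3-8-4-5-6-2-5 1-4 5-3 6-2 9 1 9 3 7 4 6z"/></g>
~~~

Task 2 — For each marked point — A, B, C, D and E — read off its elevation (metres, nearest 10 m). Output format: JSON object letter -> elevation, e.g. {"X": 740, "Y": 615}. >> {"A": 1270, "B": 1240, "C": 1200, "D": 1280, "E": 1240}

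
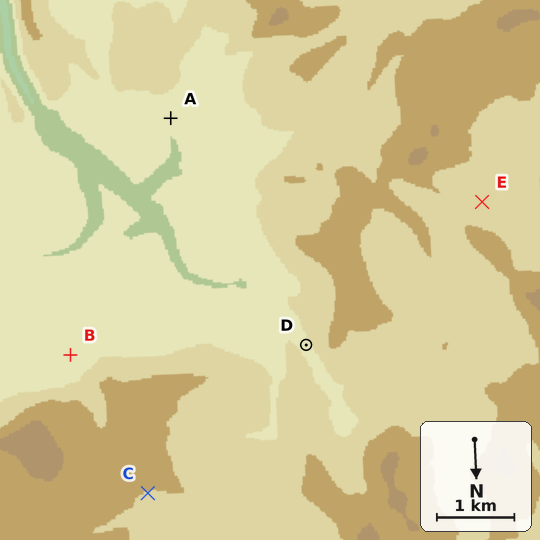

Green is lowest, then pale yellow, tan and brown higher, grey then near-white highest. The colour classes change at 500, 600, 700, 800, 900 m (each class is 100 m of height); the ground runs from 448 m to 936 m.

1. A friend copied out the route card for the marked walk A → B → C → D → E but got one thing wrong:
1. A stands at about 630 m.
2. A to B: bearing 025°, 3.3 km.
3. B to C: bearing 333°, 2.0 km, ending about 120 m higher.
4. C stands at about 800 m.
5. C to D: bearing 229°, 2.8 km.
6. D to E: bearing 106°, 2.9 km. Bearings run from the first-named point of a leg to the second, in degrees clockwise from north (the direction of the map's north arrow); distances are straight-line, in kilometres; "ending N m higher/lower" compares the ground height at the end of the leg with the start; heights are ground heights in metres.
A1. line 6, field bearing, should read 233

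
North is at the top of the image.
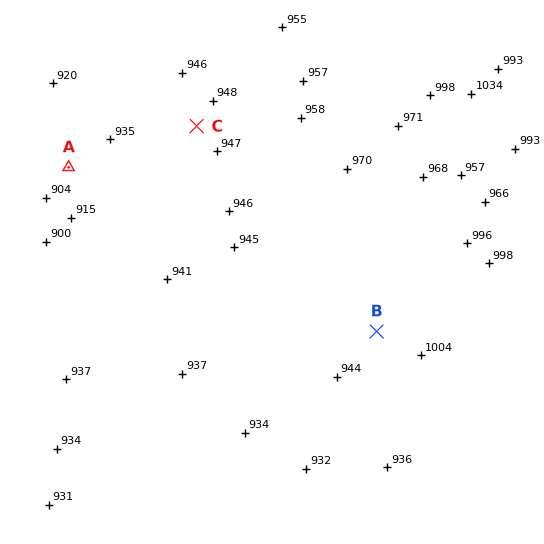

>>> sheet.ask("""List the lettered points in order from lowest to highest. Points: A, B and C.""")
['A', 'C', 'B']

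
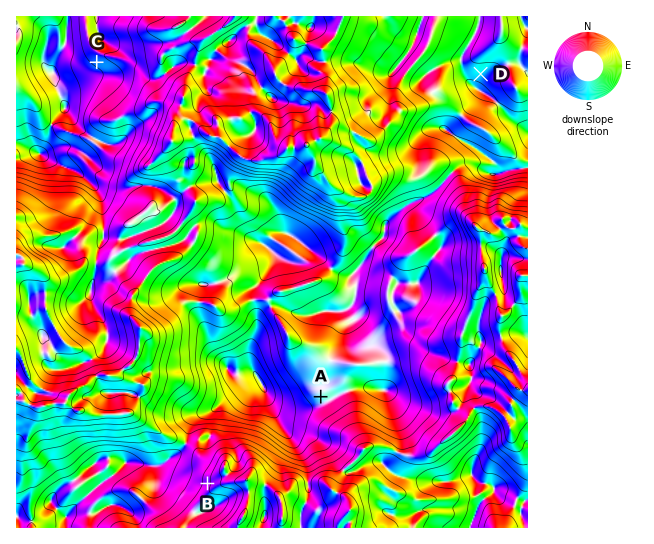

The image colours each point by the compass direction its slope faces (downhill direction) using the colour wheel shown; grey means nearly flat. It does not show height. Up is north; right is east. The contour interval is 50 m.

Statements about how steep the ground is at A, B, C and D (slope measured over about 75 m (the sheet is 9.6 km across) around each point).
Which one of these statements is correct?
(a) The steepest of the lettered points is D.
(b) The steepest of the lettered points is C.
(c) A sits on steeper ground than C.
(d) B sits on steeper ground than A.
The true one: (d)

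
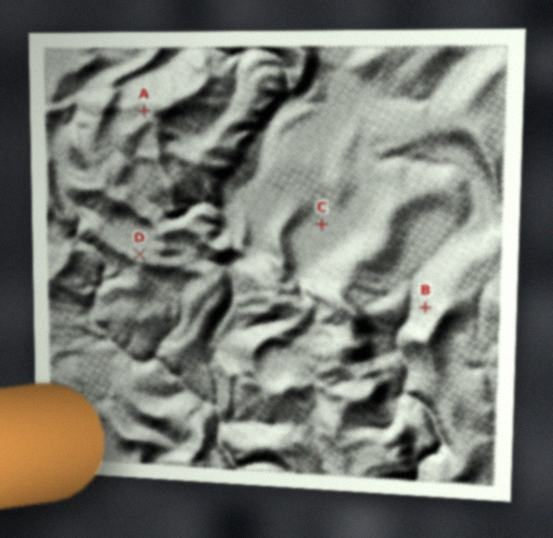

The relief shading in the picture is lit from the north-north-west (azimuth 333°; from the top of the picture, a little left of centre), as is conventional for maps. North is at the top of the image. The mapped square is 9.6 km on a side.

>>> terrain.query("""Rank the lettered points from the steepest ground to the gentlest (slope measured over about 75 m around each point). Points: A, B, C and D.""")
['B', 'A', 'D', 'C']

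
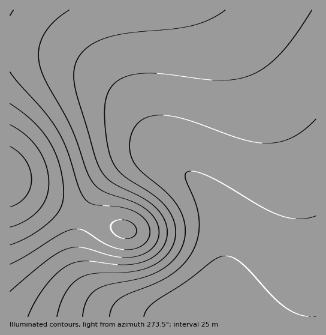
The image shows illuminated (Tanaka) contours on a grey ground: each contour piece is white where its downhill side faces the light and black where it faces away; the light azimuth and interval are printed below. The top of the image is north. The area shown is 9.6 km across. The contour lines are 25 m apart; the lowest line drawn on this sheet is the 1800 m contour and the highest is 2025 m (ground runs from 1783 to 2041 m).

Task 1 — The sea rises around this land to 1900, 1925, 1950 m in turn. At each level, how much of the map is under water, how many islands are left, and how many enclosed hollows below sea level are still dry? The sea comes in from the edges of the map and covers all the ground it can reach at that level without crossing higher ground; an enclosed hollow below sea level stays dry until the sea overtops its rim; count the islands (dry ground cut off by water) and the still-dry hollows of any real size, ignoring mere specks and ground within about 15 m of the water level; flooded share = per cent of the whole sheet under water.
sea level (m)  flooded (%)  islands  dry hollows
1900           69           0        0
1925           80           0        0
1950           88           0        0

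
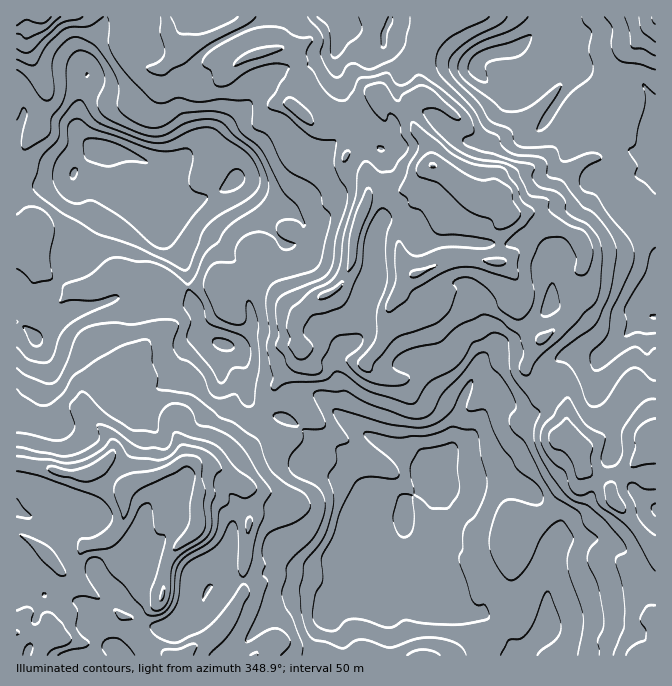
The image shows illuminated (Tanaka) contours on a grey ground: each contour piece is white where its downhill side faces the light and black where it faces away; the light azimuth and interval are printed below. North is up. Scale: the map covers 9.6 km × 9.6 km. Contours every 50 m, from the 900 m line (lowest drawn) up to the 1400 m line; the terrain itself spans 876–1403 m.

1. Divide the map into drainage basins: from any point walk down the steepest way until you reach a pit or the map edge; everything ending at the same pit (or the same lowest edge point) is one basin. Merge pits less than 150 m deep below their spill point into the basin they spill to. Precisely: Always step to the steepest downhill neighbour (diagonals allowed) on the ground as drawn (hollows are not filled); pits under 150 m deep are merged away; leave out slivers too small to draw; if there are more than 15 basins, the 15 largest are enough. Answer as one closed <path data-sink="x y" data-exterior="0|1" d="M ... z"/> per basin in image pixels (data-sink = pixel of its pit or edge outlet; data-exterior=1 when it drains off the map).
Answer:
<path data-sink="104 148" data-exterior="0" d="M427 16l-411 1 1 639 167 0 8-8 18-10 16-16 18-32-1-22 3-11 3-40-5-10 0-20-27-19-18-1 18-3 20-13 14-14 7-20 18-34 22-25 3-8 4-2 22 1 13 9 25 5 9 10 21 6 13-1 42-20 1-3-17-25-5-17-15 0-15-16 5-14 10-9 31-13 15-3 44 5 9 9 10 26 0 5-4 5 2 10 18 20 3 1 5-3 19-19 8-29 0-6 10-22 0-13-3-7-12-9-34-17-5-1-22 1-7-9-4-12-22-2-31-22-10-3-3-3-2-18-13-15-7-12 2-16 10-7-5-33 8-20z"/><path data-sink="428 473" data-exterior="0" d="M472 258l-27 3-28 12-13 10-5 10 0 4 15 16 15 0 5 17 17 25-1 3-42 20-13 1-21-6-9-10-25-5-13-9-22-1-4 2-3 8-22 25-18 34-7 20-14 14-20 13-18 3 18 1 27 19 0 20 5 10 0 8-3 32-3 11 1 22-18 32-16 16-18 10-7 8 471-1 0-23-8-12 0-3 8-5 0-65-13-12-29-33-3-12-30-23-5-17-12-12 4-31-2-22-4-2-18 1-7-3-11-11 0-5 15-27-20-20-2-10 4-5 0-5-10-26-9-9z"/><path data-sink="514 48" data-exterior="0" d="M655 16l-227 0-4 12-1 20-7 14 5 33-10 7-2 16 22 30 0 15 13 6 31 22 22 2 4 12 7 9 17-1 10 1 42 22 7 11 0 13-10 22 0 6-8 29-11 12-19 16-10 20 0 5 14 13 4 1 18-1 4 2 2 22-4 31 10 10 15-2 16-10 10-2 22 4 13-9 6-1z"/>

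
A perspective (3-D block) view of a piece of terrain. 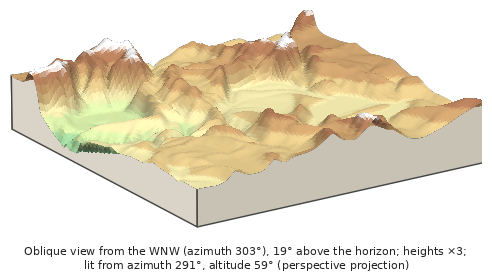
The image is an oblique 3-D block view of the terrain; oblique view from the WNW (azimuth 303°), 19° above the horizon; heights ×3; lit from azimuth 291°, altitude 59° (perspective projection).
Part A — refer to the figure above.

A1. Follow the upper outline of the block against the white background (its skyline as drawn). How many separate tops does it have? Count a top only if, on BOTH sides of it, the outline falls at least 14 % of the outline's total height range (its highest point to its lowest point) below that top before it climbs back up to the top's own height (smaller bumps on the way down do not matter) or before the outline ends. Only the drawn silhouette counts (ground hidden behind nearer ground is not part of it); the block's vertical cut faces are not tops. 2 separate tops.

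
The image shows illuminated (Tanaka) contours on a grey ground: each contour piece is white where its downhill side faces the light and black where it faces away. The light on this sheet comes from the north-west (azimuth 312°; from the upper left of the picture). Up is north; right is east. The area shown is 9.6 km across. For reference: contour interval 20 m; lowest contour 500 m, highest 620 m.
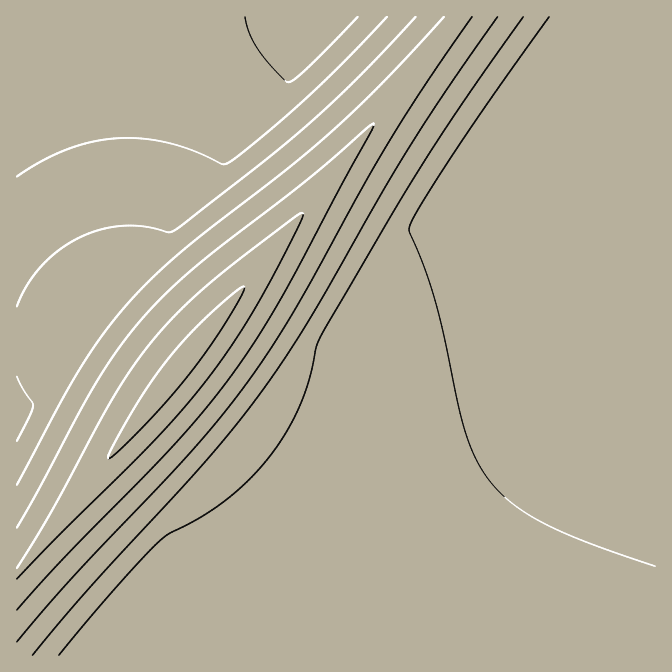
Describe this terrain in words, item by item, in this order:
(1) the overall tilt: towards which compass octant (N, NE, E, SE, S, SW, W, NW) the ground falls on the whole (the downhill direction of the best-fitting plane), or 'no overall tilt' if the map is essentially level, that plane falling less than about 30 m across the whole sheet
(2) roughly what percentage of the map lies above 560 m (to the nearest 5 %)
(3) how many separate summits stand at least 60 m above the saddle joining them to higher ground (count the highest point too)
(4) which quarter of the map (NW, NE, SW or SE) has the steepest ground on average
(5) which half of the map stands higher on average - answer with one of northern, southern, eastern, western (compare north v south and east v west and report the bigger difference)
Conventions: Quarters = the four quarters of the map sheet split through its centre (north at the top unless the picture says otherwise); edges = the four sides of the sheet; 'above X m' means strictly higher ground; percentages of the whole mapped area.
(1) On the whole the ground falls towards the east.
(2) Ground above 560 m makes up about 15 % of the sheet.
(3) Counting only tops that stand 60 m proud, the map has 1 summit.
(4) Slopes are steepest in the south-west quarter.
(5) On average the western half of the map is the higher ground.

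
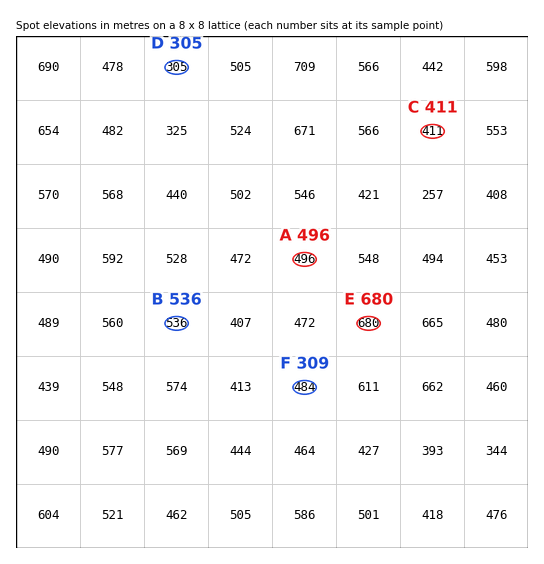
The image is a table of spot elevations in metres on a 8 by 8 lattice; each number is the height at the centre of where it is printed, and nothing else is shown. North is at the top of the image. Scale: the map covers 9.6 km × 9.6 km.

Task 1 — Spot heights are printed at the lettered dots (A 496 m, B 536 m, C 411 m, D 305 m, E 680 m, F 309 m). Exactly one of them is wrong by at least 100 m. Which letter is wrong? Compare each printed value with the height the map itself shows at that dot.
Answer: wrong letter F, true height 484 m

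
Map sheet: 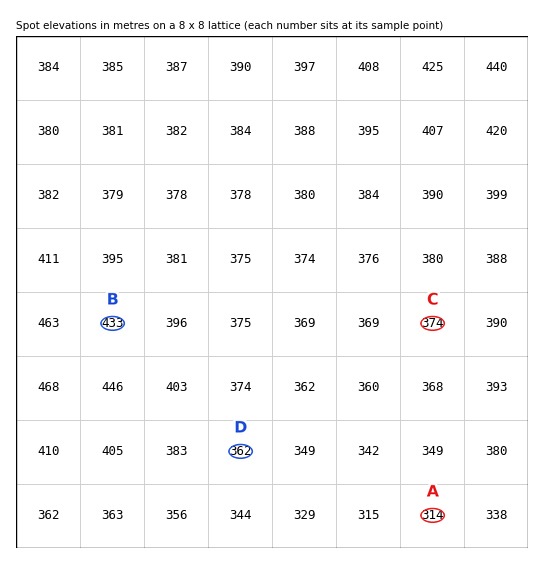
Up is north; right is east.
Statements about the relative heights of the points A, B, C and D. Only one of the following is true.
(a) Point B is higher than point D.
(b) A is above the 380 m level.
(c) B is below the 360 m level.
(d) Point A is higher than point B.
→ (a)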